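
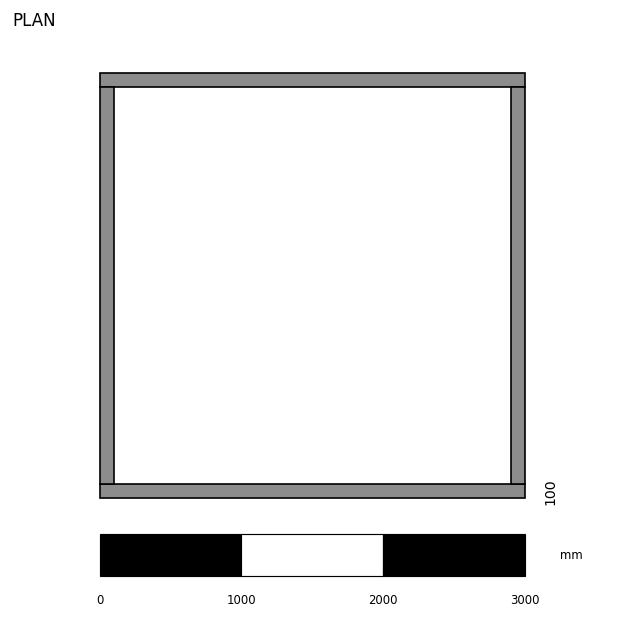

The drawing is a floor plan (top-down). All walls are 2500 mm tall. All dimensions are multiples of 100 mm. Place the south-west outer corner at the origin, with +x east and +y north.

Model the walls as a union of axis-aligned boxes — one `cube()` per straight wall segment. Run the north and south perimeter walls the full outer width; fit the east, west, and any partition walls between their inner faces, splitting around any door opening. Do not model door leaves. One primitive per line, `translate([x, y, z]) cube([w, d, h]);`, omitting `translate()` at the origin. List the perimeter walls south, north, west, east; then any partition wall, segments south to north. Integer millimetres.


cube([3000, 100, 2500]);
translate([0, 2900, 0]) cube([3000, 100, 2500]);
translate([0, 100, 0]) cube([100, 2800, 2500]);
translate([2900, 100, 0]) cube([100, 2800, 2500]);


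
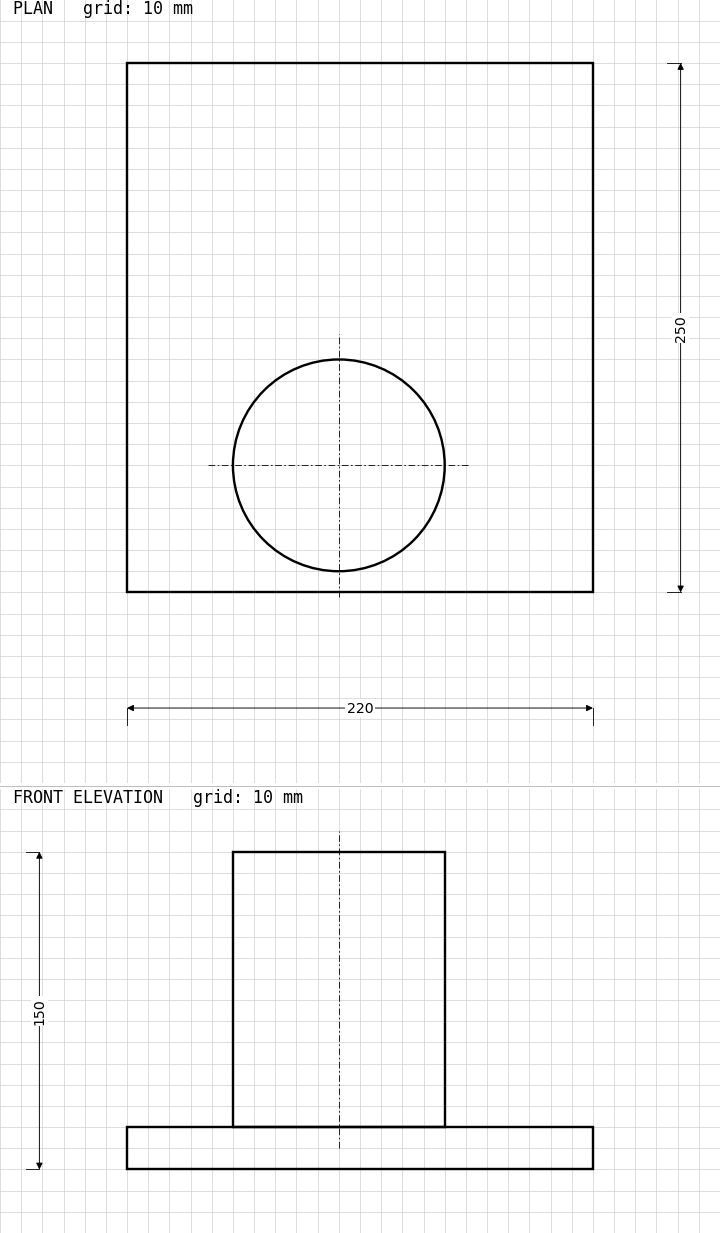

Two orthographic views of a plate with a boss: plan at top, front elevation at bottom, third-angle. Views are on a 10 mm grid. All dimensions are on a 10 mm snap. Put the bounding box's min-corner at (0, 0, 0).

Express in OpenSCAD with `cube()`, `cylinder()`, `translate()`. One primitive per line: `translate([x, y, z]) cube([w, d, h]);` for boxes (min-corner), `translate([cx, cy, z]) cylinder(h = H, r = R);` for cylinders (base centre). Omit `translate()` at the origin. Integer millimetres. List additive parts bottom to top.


cube([220, 250, 20]);
translate([100, 60, 20]) cylinder(h = 130, r = 50);


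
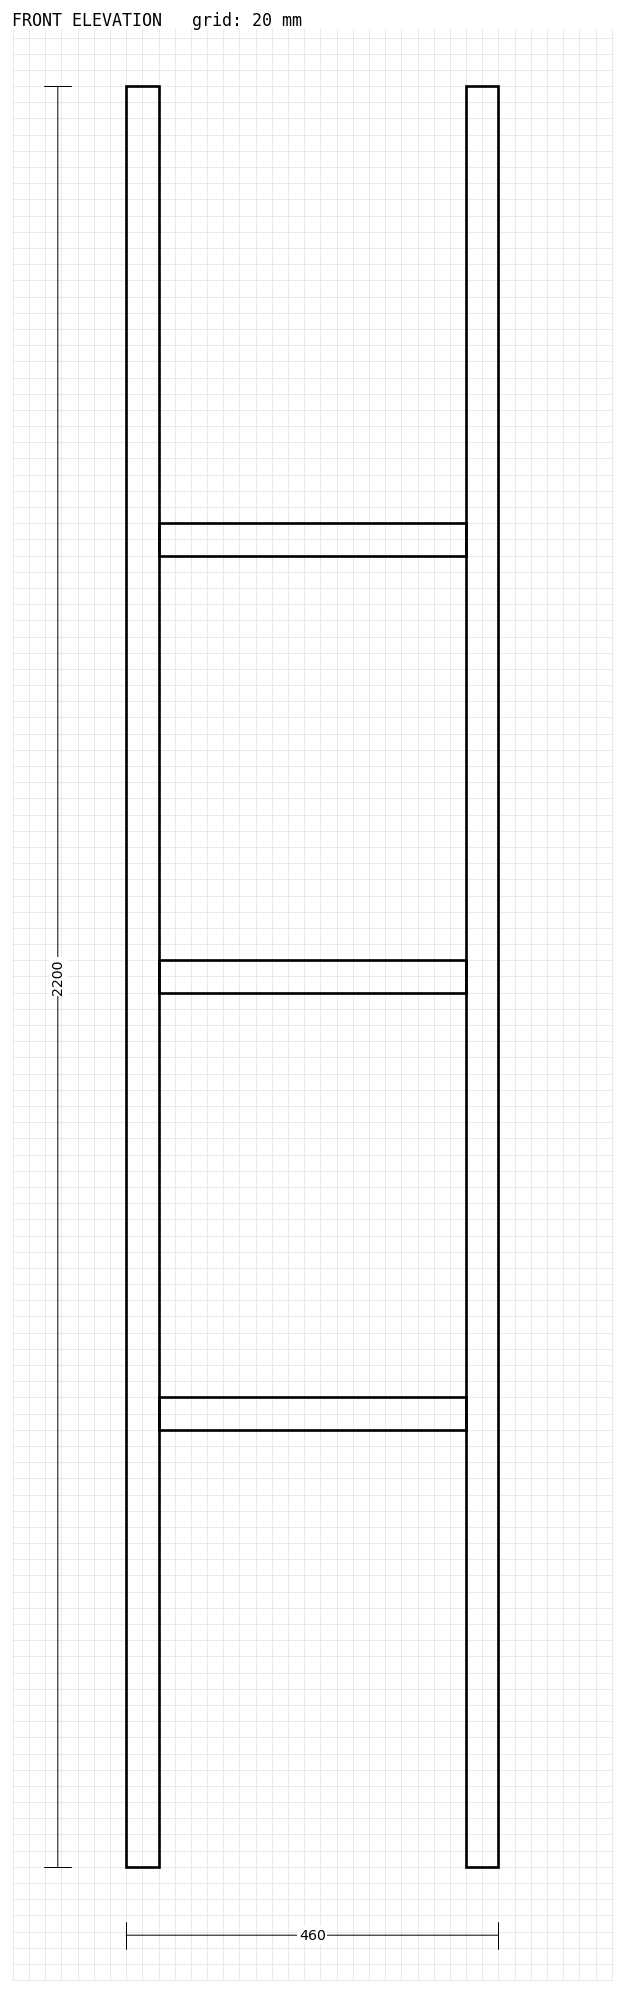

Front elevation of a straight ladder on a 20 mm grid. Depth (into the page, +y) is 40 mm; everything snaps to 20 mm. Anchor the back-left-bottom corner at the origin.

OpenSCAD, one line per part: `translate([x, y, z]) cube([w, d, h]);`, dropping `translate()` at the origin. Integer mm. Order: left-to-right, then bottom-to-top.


cube([40, 40, 2200]);
translate([40, 0, 540]) cube([380, 40, 40]);
translate([40, 0, 1080]) cube([380, 40, 40]);
translate([40, 0, 1620]) cube([380, 40, 40]);
translate([420, 0, 0]) cube([40, 40, 2200]);


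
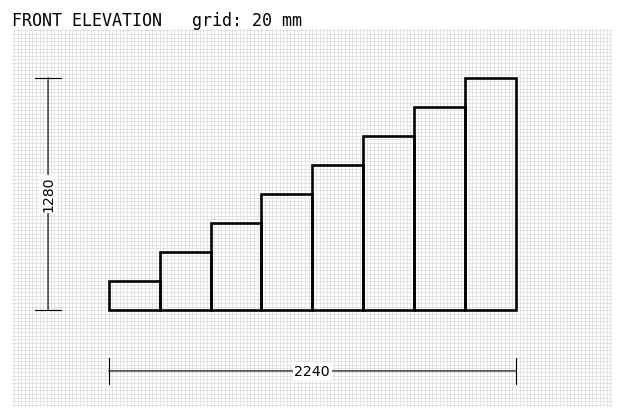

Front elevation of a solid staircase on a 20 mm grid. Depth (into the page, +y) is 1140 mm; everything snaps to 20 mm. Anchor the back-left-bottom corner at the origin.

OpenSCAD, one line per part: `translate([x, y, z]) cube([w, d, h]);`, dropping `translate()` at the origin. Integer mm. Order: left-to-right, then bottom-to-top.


cube([280, 1140, 160]);
translate([280, 0, 0]) cube([280, 1140, 320]);
translate([560, 0, 0]) cube([280, 1140, 480]);
translate([840, 0, 0]) cube([280, 1140, 640]);
translate([1120, 0, 0]) cube([280, 1140, 800]);
translate([1400, 0, 0]) cube([280, 1140, 960]);
translate([1680, 0, 0]) cube([280, 1140, 1120]);
translate([1960, 0, 0]) cube([280, 1140, 1280]);


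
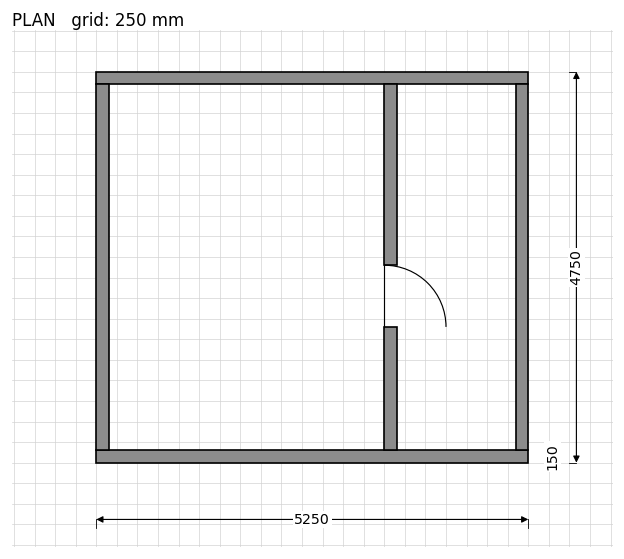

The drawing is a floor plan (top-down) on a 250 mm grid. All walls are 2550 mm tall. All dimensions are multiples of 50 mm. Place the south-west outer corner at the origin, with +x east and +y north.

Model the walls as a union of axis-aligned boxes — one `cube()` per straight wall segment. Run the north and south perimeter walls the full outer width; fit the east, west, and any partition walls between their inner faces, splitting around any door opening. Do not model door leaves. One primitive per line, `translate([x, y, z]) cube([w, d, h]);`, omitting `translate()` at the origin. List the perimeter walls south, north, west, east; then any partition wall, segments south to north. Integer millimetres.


cube([5250, 150, 2550]);
translate([0, 4600, 0]) cube([5250, 150, 2550]);
translate([0, 150, 0]) cube([150, 4450, 2550]);
translate([5100, 150, 0]) cube([150, 4450, 2550]);
translate([3500, 150, 0]) cube([150, 1500, 2550]);
translate([3500, 2400, 0]) cube([150, 2200, 2550]);


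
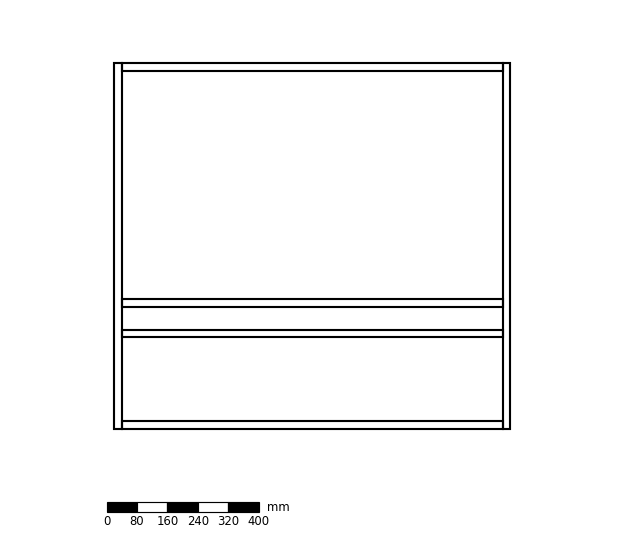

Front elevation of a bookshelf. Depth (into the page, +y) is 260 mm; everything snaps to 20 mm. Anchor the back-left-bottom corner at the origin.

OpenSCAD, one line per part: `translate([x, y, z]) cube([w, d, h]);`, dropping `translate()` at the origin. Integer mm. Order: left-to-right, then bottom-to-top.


cube([20, 260, 960]);
translate([20, 0, 0]) cube([1000, 260, 20]);
translate([20, 0, 240]) cube([1000, 260, 20]);
translate([20, 0, 320]) cube([1000, 260, 20]);
translate([20, 0, 940]) cube([1000, 260, 20]);
translate([1020, 0, 0]) cube([20, 260, 960]);


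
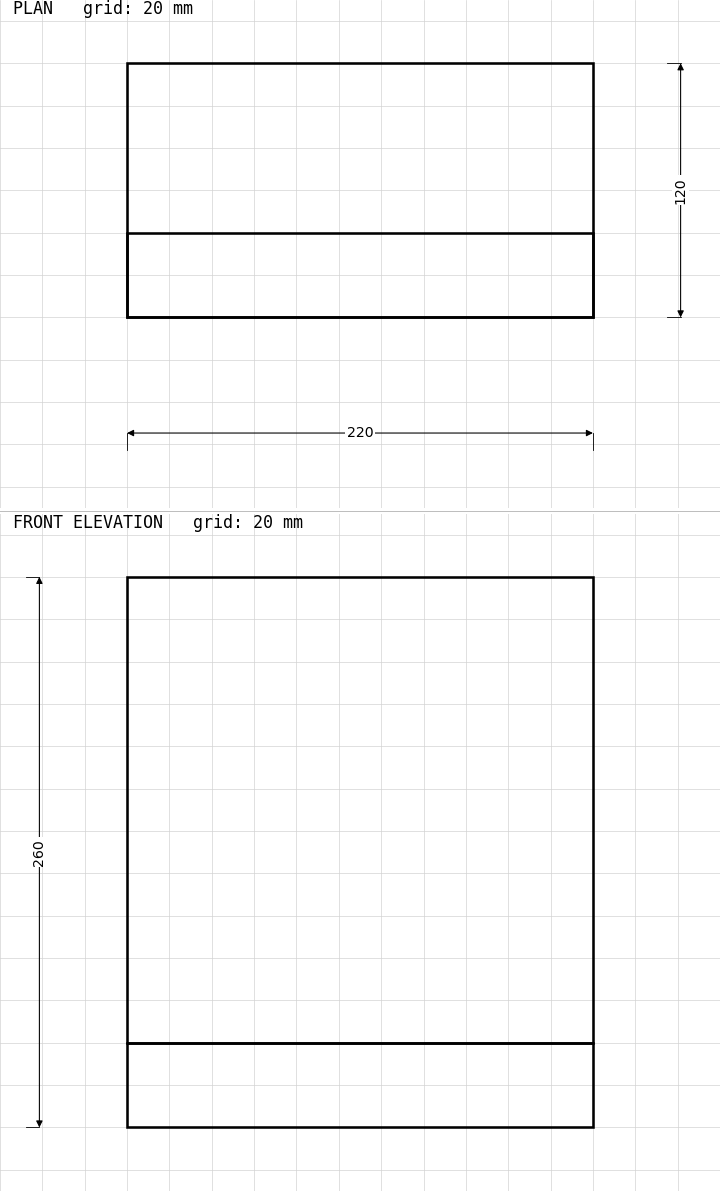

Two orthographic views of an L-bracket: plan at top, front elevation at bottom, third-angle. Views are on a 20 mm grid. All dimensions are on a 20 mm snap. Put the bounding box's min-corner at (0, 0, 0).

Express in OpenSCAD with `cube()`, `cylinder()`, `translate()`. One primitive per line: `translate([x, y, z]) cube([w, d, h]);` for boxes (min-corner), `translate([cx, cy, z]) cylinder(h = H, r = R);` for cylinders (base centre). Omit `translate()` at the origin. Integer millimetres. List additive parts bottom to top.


cube([220, 120, 40]);
translate([0, 0, 40]) cube([220, 40, 220]);


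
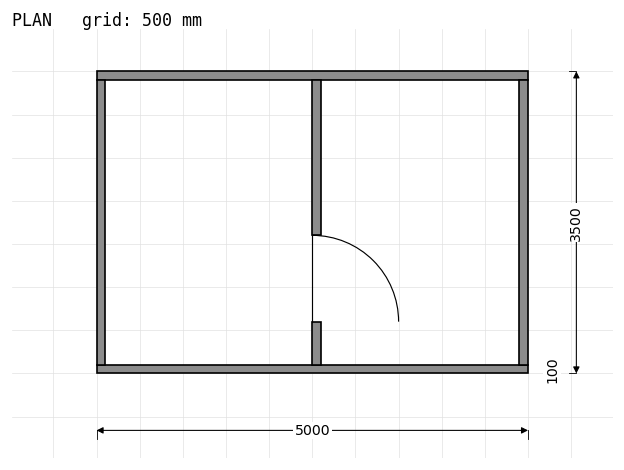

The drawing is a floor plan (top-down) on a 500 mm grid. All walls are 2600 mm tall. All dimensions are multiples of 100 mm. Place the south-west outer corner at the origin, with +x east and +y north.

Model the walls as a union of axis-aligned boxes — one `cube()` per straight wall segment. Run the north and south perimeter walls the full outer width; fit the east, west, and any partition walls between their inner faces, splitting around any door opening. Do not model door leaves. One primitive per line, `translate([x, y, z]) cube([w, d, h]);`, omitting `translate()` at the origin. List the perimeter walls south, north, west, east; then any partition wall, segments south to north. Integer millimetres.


cube([5000, 100, 2600]);
translate([0, 3400, 0]) cube([5000, 100, 2600]);
translate([0, 100, 0]) cube([100, 3300, 2600]);
translate([4900, 100, 0]) cube([100, 3300, 2600]);
translate([2500, 100, 0]) cube([100, 500, 2600]);
translate([2500, 1600, 0]) cube([100, 1800, 2600]);


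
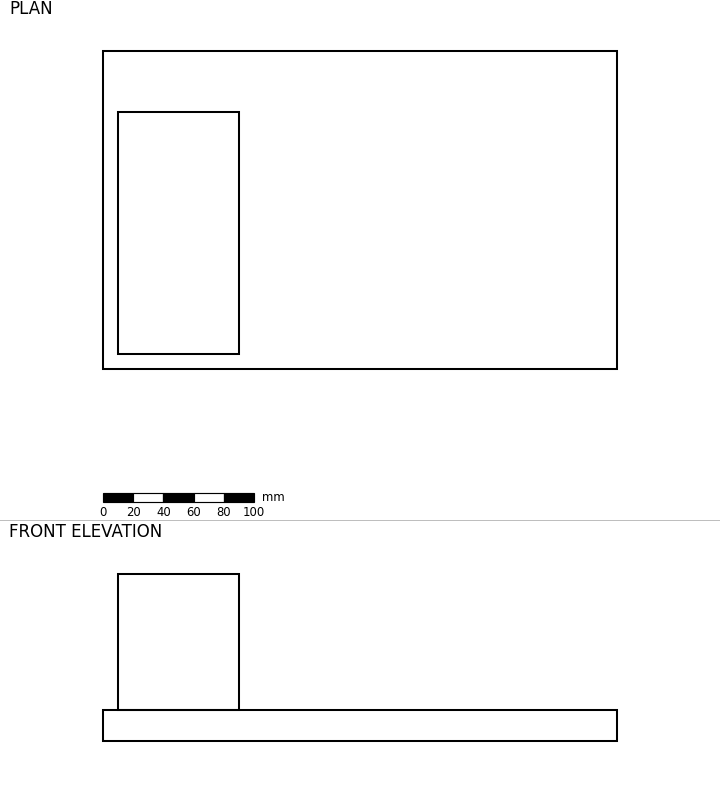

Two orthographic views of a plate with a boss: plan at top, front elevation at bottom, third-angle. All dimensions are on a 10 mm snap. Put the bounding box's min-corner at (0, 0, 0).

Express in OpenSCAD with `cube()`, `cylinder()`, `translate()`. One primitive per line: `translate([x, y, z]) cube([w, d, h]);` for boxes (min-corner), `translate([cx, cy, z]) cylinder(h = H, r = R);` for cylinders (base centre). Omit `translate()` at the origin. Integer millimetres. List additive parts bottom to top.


cube([340, 210, 20]);
translate([10, 10, 20]) cube([80, 160, 90]);


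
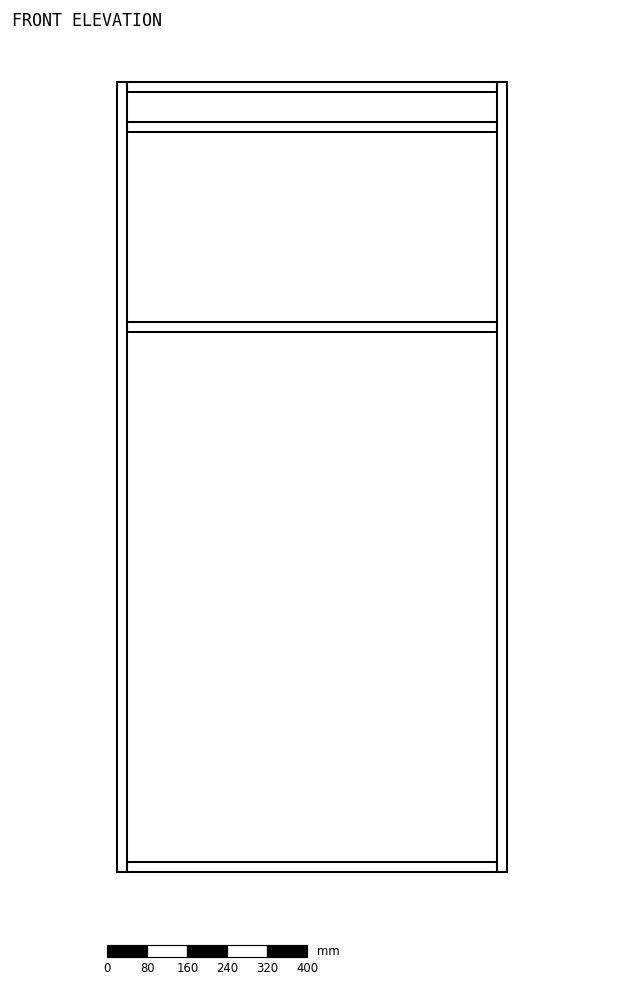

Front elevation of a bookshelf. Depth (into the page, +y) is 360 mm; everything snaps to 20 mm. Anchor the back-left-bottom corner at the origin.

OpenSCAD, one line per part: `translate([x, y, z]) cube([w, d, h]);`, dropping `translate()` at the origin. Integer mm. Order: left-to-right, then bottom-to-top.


cube([20, 360, 1580]);
translate([20, 0, 0]) cube([740, 360, 20]);
translate([20, 0, 1080]) cube([740, 360, 20]);
translate([20, 0, 1480]) cube([740, 360, 20]);
translate([20, 0, 1560]) cube([740, 360, 20]);
translate([760, 0, 0]) cube([20, 360, 1580]);


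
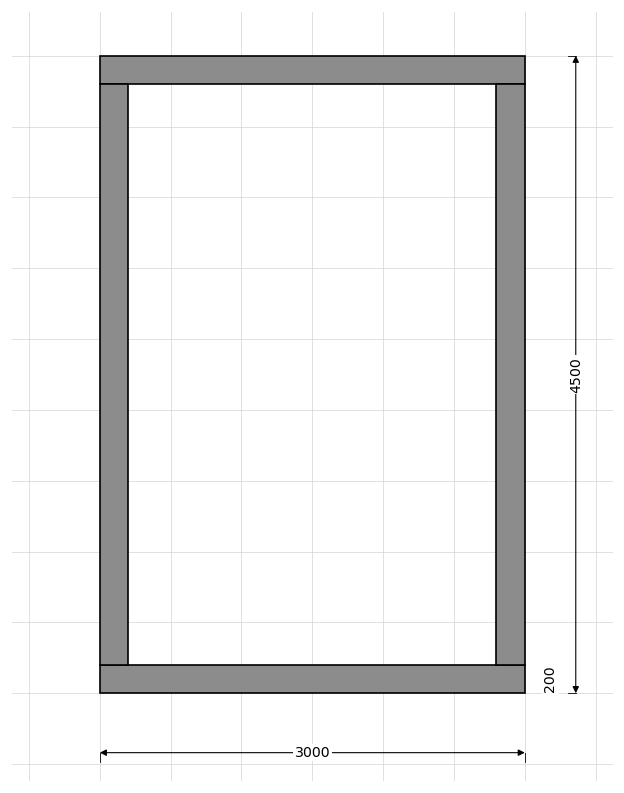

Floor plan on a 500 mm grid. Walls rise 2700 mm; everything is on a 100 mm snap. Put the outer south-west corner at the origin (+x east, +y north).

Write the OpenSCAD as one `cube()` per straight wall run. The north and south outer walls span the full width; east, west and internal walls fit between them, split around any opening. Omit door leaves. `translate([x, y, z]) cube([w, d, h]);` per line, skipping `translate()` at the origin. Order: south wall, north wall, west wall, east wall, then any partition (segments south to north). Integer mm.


cube([3000, 200, 2700]);
translate([0, 4300, 0]) cube([3000, 200, 2700]);
translate([0, 200, 0]) cube([200, 4100, 2700]);
translate([2800, 200, 0]) cube([200, 4100, 2700]);


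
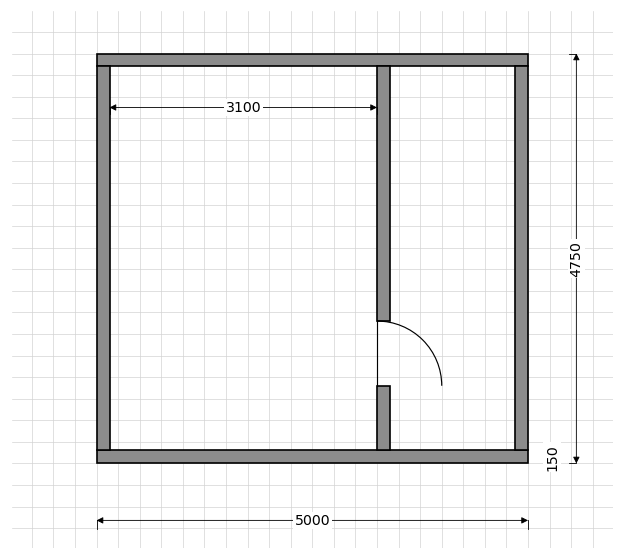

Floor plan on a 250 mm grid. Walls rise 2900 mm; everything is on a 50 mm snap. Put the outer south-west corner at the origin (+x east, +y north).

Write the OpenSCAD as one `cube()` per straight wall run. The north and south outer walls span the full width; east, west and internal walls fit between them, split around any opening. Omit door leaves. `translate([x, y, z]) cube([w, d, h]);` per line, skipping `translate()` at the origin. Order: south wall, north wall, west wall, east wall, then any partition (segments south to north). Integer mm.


cube([5000, 150, 2900]);
translate([0, 4600, 0]) cube([5000, 150, 2900]);
translate([0, 150, 0]) cube([150, 4450, 2900]);
translate([4850, 150, 0]) cube([150, 4450, 2900]);
translate([3250, 150, 0]) cube([150, 750, 2900]);
translate([3250, 1650, 0]) cube([150, 2950, 2900]);


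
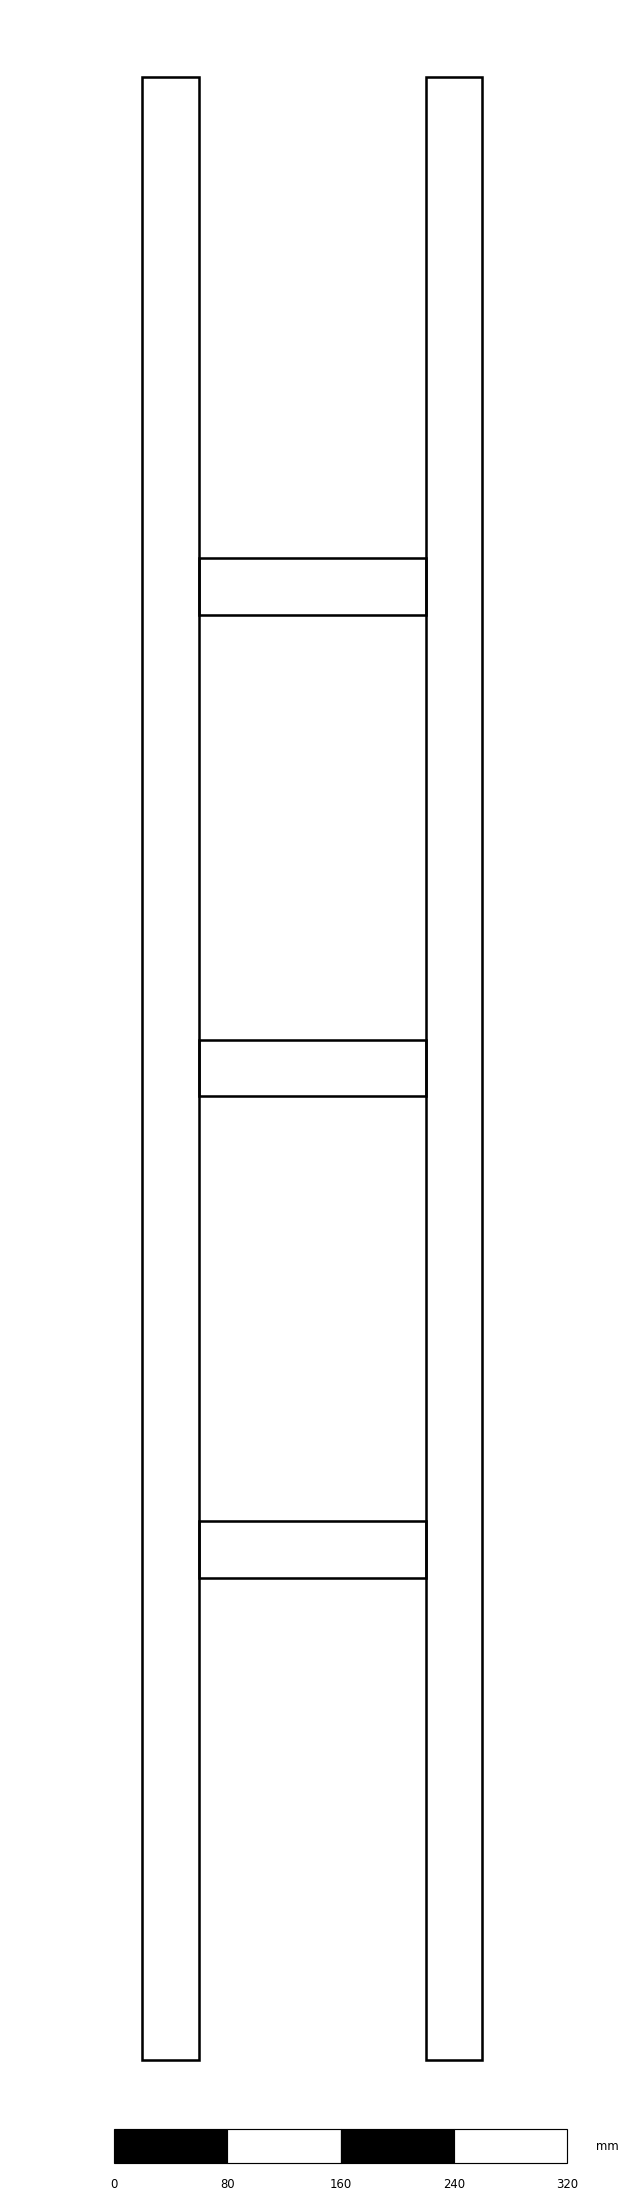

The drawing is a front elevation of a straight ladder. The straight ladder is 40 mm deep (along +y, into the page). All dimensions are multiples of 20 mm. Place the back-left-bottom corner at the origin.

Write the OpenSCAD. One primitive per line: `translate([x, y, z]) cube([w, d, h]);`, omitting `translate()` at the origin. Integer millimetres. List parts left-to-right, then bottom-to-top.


cube([40, 40, 1400]);
translate([40, 0, 340]) cube([160, 40, 40]);
translate([40, 0, 680]) cube([160, 40, 40]);
translate([40, 0, 1020]) cube([160, 40, 40]);
translate([200, 0, 0]) cube([40, 40, 1400]);


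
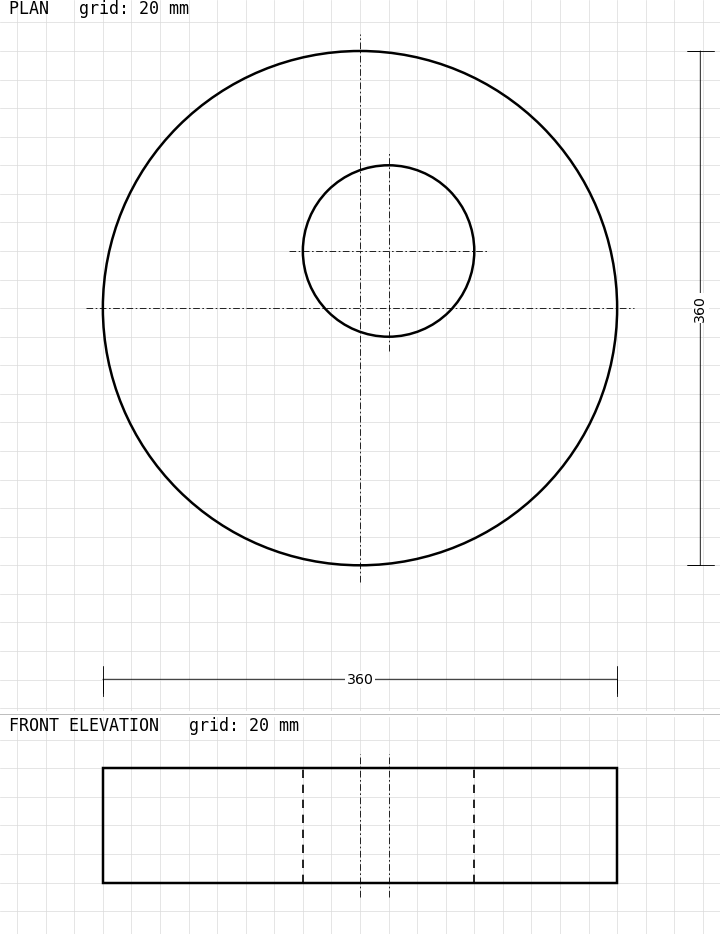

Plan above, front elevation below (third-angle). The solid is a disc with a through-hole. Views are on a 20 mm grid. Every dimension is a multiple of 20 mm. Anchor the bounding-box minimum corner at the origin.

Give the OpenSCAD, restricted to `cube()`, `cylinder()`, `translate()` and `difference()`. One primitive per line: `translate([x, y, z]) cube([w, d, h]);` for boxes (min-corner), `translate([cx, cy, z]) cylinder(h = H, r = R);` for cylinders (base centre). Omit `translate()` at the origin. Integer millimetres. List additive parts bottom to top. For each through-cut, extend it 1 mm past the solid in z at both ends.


difference() {
  translate([180, 180, 0]) cylinder(h = 80, r = 180);
  translate([200, 220, -1]) cylinder(h = 82, r = 60);
}


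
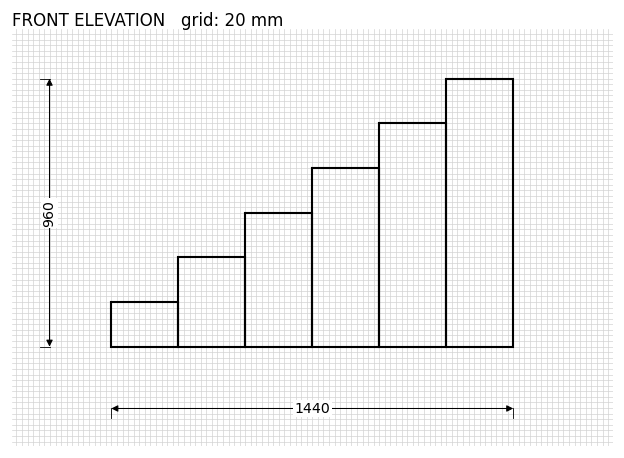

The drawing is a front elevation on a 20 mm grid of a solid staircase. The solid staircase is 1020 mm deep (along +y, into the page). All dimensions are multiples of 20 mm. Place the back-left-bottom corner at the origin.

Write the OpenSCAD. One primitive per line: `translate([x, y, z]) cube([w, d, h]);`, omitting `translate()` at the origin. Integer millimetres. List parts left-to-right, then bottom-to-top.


cube([240, 1020, 160]);
translate([240, 0, 0]) cube([240, 1020, 320]);
translate([480, 0, 0]) cube([240, 1020, 480]);
translate([720, 0, 0]) cube([240, 1020, 640]);
translate([960, 0, 0]) cube([240, 1020, 800]);
translate([1200, 0, 0]) cube([240, 1020, 960]);


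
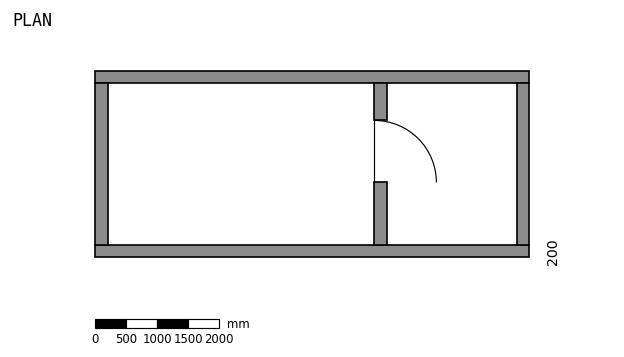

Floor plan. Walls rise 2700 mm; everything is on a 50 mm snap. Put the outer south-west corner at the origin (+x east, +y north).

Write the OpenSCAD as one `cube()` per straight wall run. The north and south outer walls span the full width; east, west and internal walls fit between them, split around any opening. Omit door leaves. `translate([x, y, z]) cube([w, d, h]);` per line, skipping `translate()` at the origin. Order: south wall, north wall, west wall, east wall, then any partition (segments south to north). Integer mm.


cube([7000, 200, 2700]);
translate([0, 2800, 0]) cube([7000, 200, 2700]);
translate([0, 200, 0]) cube([200, 2600, 2700]);
translate([6800, 200, 0]) cube([200, 2600, 2700]);
translate([4500, 200, 0]) cube([200, 1000, 2700]);
translate([4500, 2200, 0]) cube([200, 600, 2700]);


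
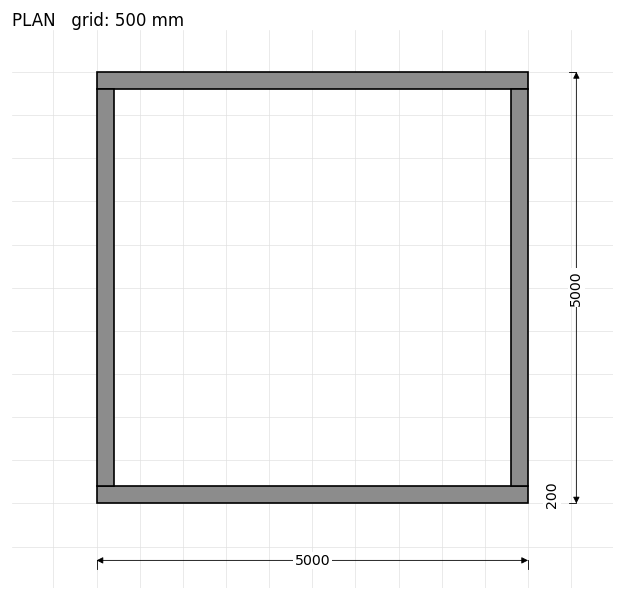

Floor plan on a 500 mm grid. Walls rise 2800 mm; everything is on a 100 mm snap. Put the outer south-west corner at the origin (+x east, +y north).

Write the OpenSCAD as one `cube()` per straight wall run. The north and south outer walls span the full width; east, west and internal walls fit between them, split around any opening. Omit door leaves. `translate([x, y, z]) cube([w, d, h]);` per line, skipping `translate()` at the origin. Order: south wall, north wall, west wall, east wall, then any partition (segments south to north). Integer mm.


cube([5000, 200, 2800]);
translate([0, 4800, 0]) cube([5000, 200, 2800]);
translate([0, 200, 0]) cube([200, 4600, 2800]);
translate([4800, 200, 0]) cube([200, 4600, 2800]);


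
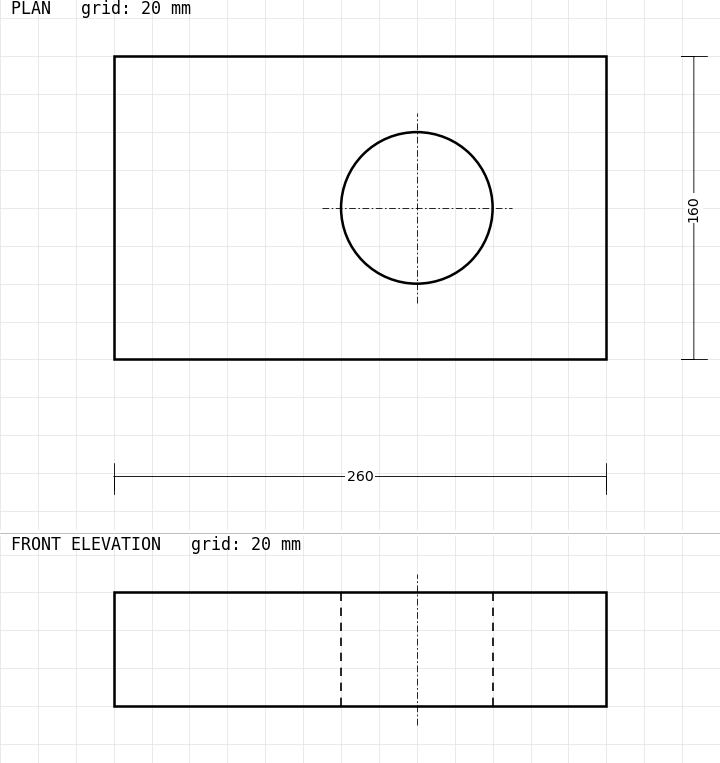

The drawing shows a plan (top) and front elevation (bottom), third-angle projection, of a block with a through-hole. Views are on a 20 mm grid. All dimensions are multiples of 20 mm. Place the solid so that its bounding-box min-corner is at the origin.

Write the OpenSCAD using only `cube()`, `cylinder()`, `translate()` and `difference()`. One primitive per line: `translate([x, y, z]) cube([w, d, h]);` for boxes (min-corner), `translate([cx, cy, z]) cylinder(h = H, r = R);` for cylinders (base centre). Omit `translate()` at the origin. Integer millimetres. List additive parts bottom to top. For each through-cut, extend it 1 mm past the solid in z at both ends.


difference() {
  cube([260, 160, 60]);
  translate([160, 80, -1]) cylinder(h = 62, r = 40);
}


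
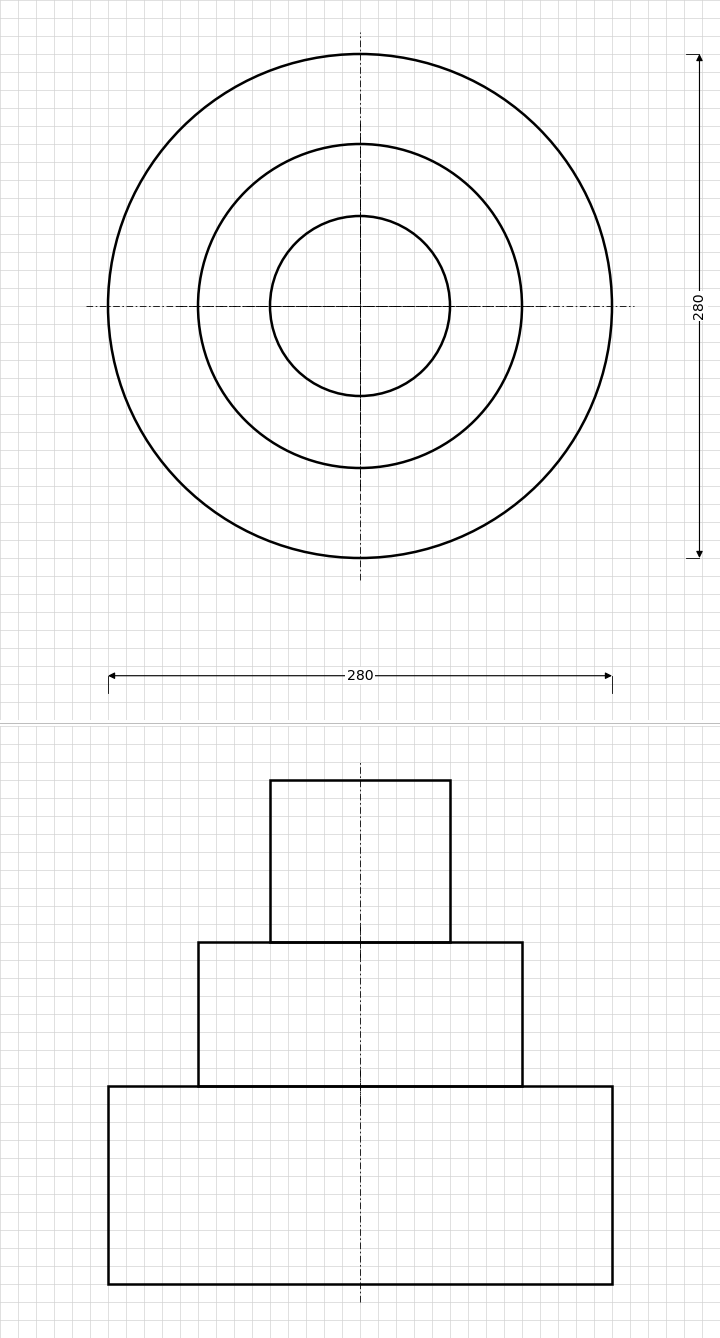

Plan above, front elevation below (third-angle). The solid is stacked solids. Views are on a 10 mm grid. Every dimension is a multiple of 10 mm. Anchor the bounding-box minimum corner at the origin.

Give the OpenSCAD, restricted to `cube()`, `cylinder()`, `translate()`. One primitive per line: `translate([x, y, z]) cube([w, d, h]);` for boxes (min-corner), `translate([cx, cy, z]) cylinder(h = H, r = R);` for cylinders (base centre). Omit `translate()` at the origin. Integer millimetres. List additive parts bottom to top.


translate([140, 140, 0]) cylinder(h = 110, r = 140);
translate([140, 140, 110]) cylinder(h = 80, r = 90);
translate([140, 140, 190]) cylinder(h = 90, r = 50);


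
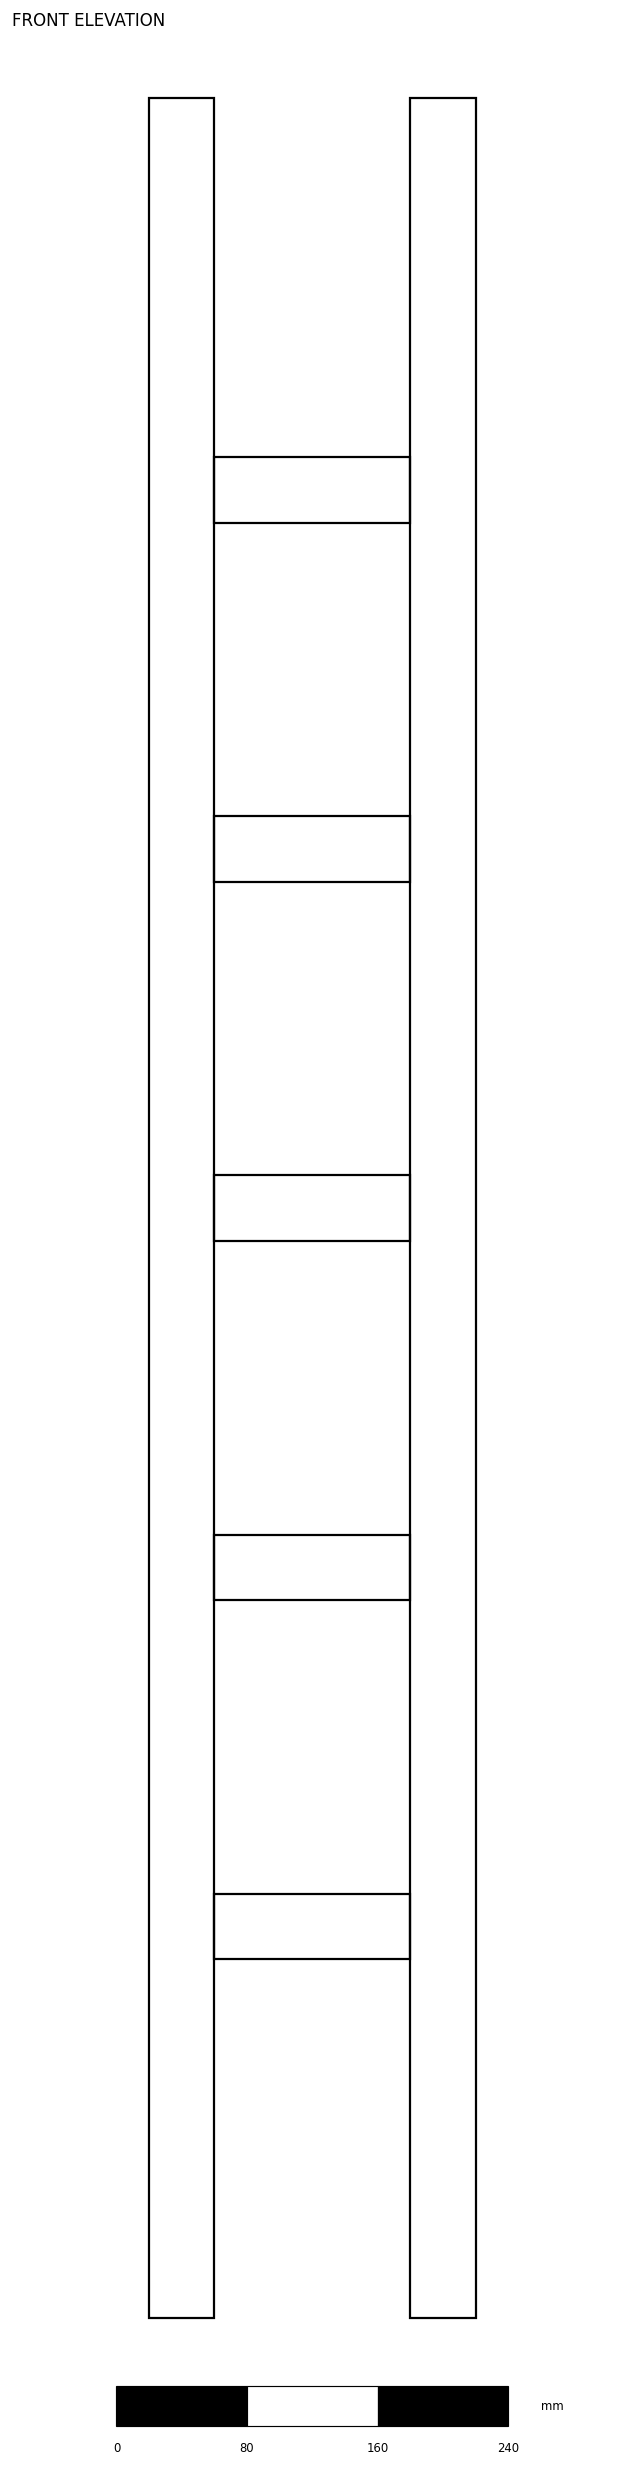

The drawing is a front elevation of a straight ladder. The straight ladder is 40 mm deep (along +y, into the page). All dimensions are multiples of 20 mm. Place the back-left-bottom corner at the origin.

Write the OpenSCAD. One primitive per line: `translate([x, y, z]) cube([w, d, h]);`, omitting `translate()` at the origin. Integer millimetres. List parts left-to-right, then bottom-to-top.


cube([40, 40, 1360]);
translate([40, 0, 220]) cube([120, 40, 40]);
translate([40, 0, 440]) cube([120, 40, 40]);
translate([40, 0, 660]) cube([120, 40, 40]);
translate([40, 0, 880]) cube([120, 40, 40]);
translate([40, 0, 1100]) cube([120, 40, 40]);
translate([160, 0, 0]) cube([40, 40, 1360]);


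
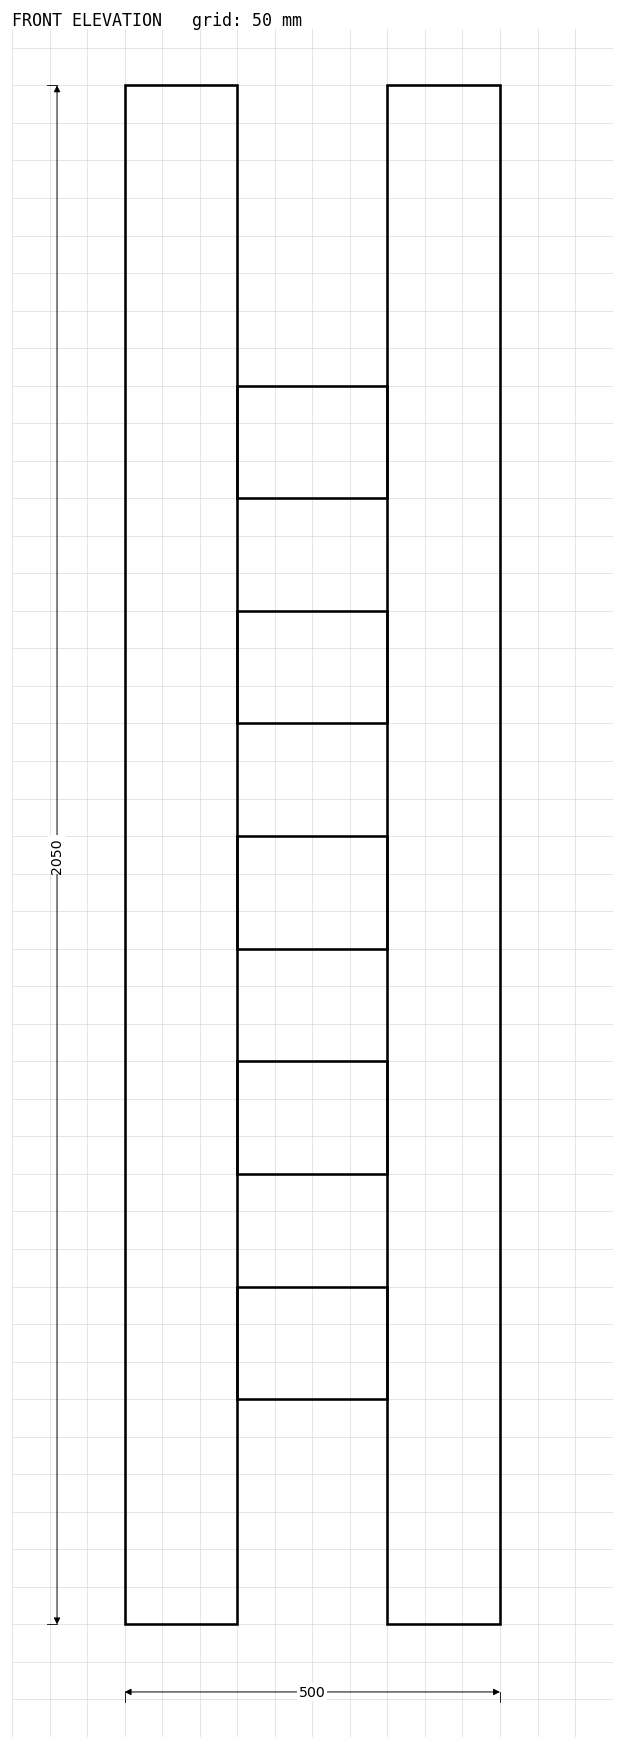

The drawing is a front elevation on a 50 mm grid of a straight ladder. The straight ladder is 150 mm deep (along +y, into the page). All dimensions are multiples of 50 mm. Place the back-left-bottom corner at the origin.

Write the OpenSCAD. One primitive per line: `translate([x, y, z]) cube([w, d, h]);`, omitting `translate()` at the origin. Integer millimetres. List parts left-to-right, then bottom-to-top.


cube([150, 150, 2050]);
translate([150, 0, 300]) cube([200, 150, 150]);
translate([150, 0, 600]) cube([200, 150, 150]);
translate([150, 0, 900]) cube([200, 150, 150]);
translate([150, 0, 1200]) cube([200, 150, 150]);
translate([150, 0, 1500]) cube([200, 150, 150]);
translate([350, 0, 0]) cube([150, 150, 2050]);


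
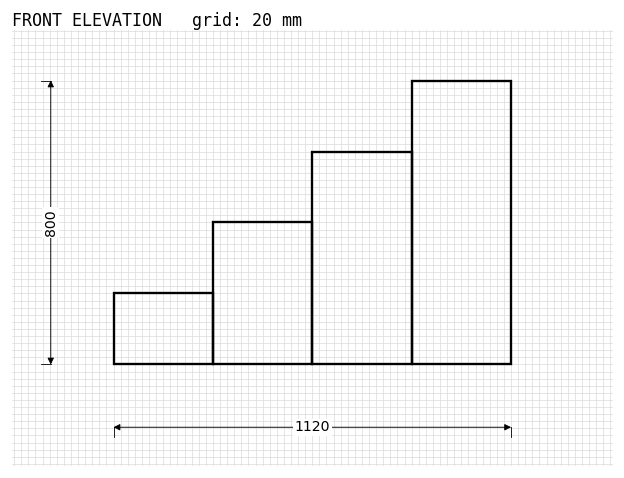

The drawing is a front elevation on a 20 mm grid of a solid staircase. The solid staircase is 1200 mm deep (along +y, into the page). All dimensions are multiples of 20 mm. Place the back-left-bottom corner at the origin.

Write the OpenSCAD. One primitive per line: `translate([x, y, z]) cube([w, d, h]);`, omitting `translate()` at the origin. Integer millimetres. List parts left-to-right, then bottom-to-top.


cube([280, 1200, 200]);
translate([280, 0, 0]) cube([280, 1200, 400]);
translate([560, 0, 0]) cube([280, 1200, 600]);
translate([840, 0, 0]) cube([280, 1200, 800]);


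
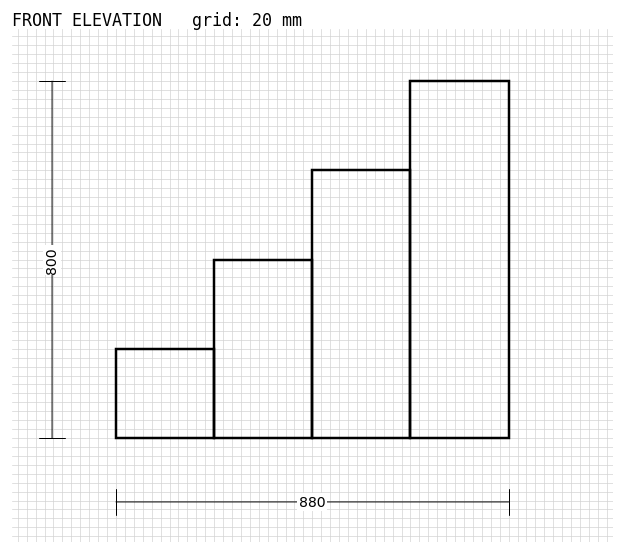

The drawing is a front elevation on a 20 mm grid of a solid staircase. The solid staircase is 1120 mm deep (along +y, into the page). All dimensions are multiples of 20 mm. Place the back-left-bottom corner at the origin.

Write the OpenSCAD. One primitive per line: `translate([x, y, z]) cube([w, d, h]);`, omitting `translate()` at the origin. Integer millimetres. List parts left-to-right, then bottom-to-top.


cube([220, 1120, 200]);
translate([220, 0, 0]) cube([220, 1120, 400]);
translate([440, 0, 0]) cube([220, 1120, 600]);
translate([660, 0, 0]) cube([220, 1120, 800]);


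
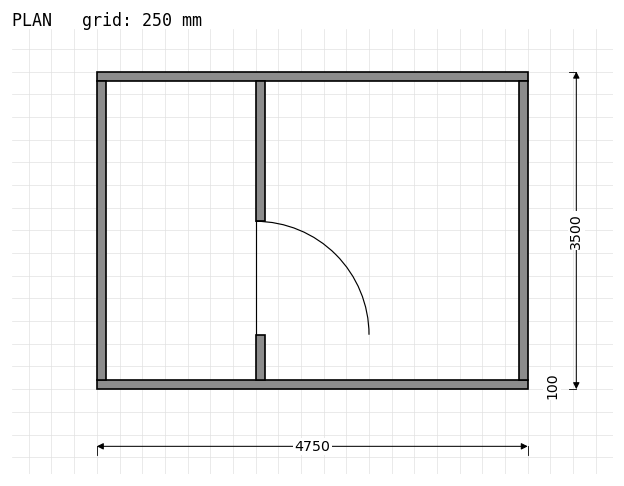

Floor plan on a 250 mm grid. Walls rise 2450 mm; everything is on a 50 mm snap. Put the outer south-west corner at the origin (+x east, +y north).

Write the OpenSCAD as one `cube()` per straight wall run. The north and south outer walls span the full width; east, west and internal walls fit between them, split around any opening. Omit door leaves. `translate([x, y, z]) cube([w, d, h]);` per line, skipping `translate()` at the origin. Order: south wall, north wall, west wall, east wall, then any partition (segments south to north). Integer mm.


cube([4750, 100, 2450]);
translate([0, 3400, 0]) cube([4750, 100, 2450]);
translate([0, 100, 0]) cube([100, 3300, 2450]);
translate([4650, 100, 0]) cube([100, 3300, 2450]);
translate([1750, 100, 0]) cube([100, 500, 2450]);
translate([1750, 1850, 0]) cube([100, 1550, 2450]);


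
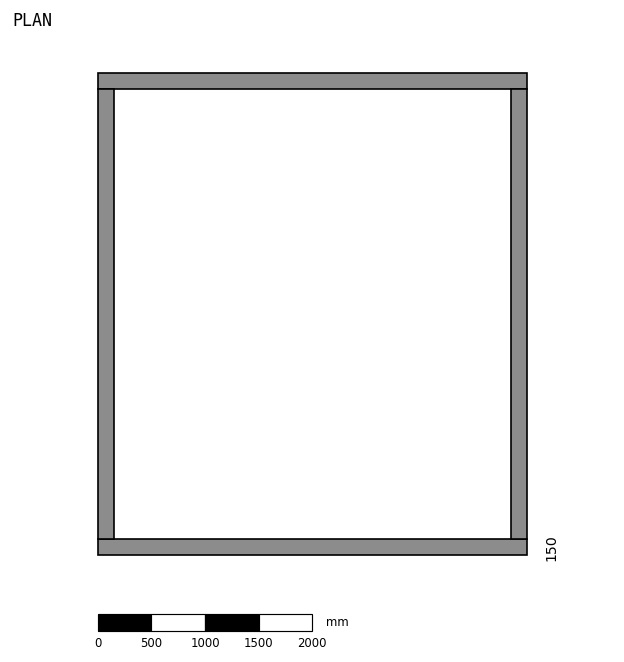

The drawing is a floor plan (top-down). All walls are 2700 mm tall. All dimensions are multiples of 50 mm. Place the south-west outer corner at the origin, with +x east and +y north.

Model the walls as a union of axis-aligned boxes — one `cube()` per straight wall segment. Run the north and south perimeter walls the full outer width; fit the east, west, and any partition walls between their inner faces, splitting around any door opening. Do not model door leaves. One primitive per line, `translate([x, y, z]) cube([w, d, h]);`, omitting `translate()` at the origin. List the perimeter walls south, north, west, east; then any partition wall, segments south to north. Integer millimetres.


cube([4000, 150, 2700]);
translate([0, 4350, 0]) cube([4000, 150, 2700]);
translate([0, 150, 0]) cube([150, 4200, 2700]);
translate([3850, 150, 0]) cube([150, 4200, 2700]);


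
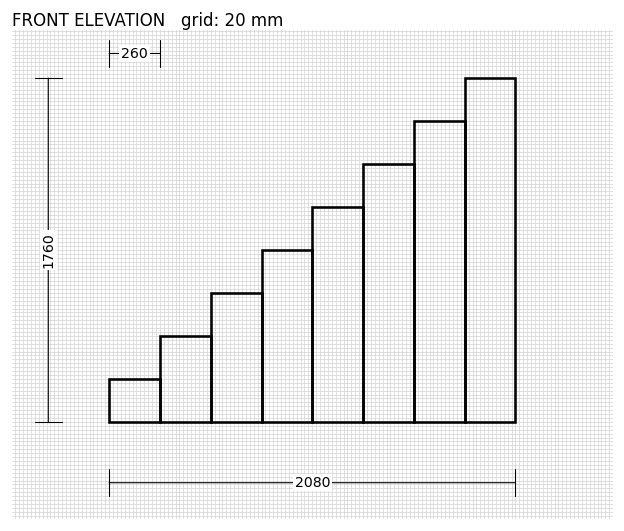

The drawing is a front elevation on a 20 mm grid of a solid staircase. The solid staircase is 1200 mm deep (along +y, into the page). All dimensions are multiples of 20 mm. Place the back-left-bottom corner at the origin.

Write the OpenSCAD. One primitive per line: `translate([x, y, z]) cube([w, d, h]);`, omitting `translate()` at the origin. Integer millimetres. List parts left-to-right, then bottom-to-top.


cube([260, 1200, 220]);
translate([260, 0, 0]) cube([260, 1200, 440]);
translate([520, 0, 0]) cube([260, 1200, 660]);
translate([780, 0, 0]) cube([260, 1200, 880]);
translate([1040, 0, 0]) cube([260, 1200, 1100]);
translate([1300, 0, 0]) cube([260, 1200, 1320]);
translate([1560, 0, 0]) cube([260, 1200, 1540]);
translate([1820, 0, 0]) cube([260, 1200, 1760]);


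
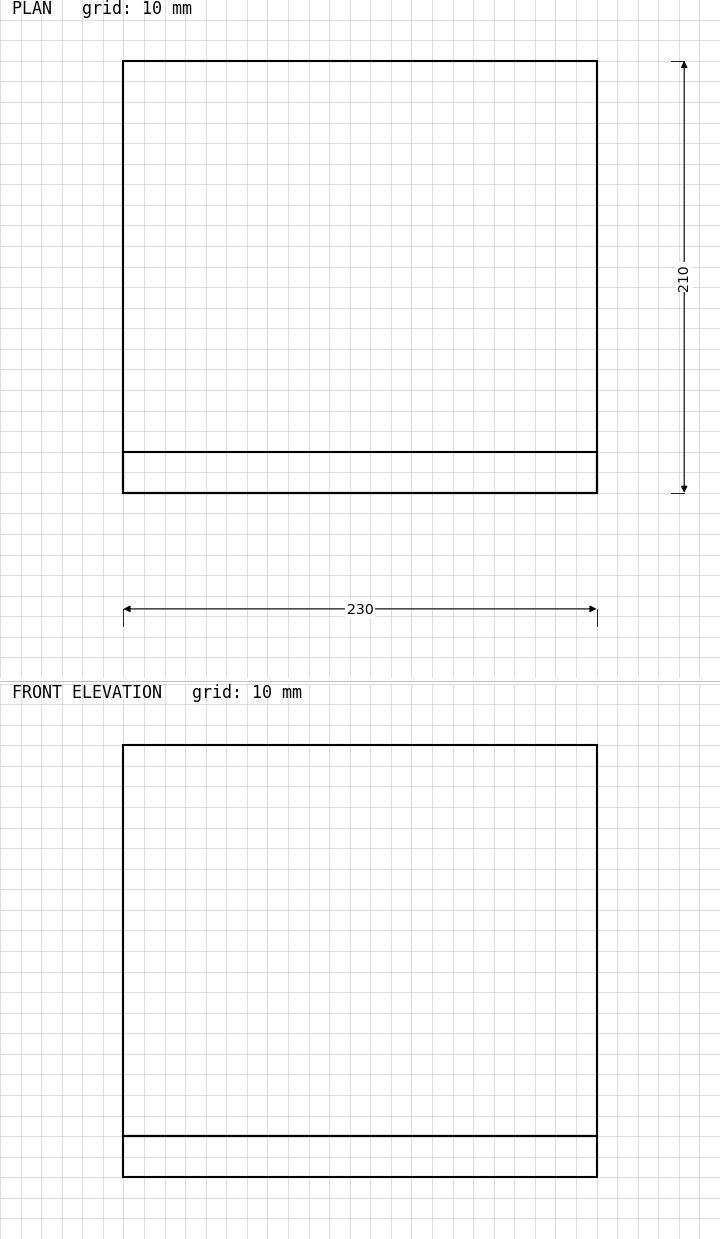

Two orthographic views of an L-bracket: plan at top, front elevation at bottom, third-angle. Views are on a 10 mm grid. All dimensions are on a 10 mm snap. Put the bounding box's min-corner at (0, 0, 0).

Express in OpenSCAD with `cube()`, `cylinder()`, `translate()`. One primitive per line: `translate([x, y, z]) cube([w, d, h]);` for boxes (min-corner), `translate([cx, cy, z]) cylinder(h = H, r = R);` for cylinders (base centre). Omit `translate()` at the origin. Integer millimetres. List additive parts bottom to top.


cube([230, 210, 20]);
translate([0, 0, 20]) cube([230, 20, 190]);


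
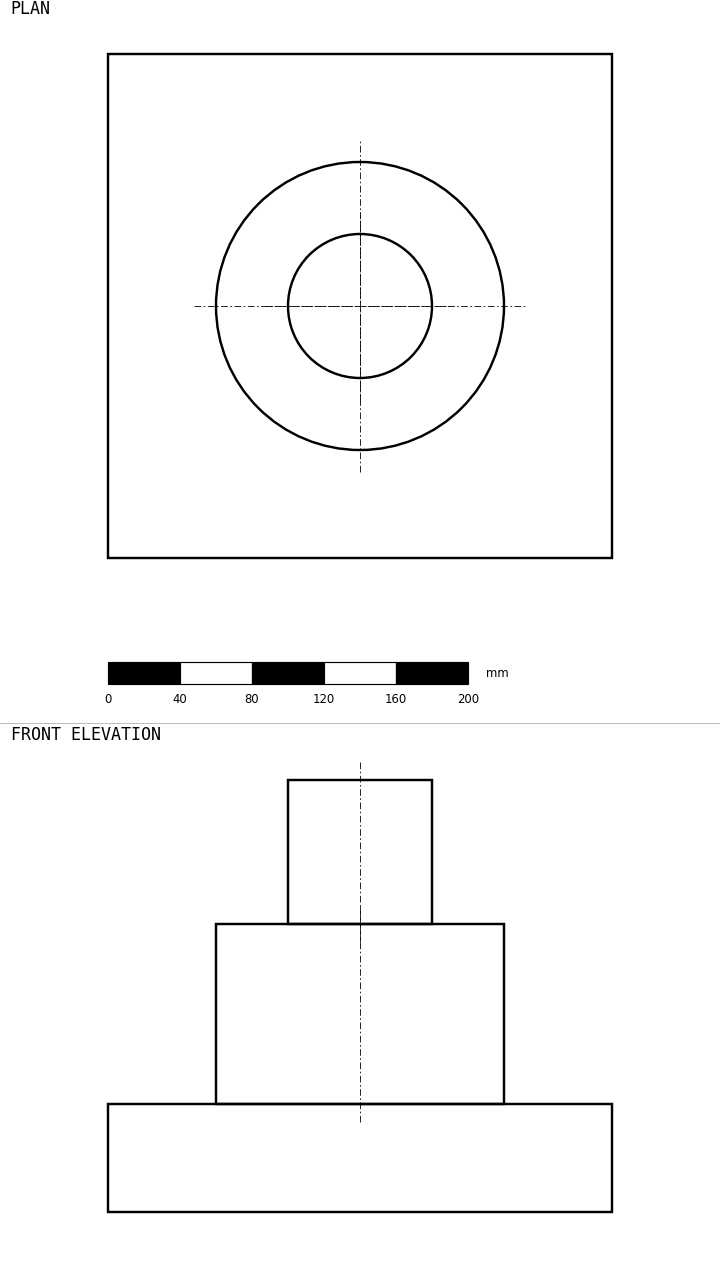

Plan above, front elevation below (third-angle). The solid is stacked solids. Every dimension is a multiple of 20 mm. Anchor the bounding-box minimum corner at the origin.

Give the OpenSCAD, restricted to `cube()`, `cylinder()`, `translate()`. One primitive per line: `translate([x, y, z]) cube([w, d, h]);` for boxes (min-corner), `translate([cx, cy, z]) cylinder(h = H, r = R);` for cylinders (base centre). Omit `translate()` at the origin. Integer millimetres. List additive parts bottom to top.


cube([280, 280, 60]);
translate([140, 140, 60]) cylinder(h = 100, r = 80);
translate([140, 140, 160]) cylinder(h = 80, r = 40);


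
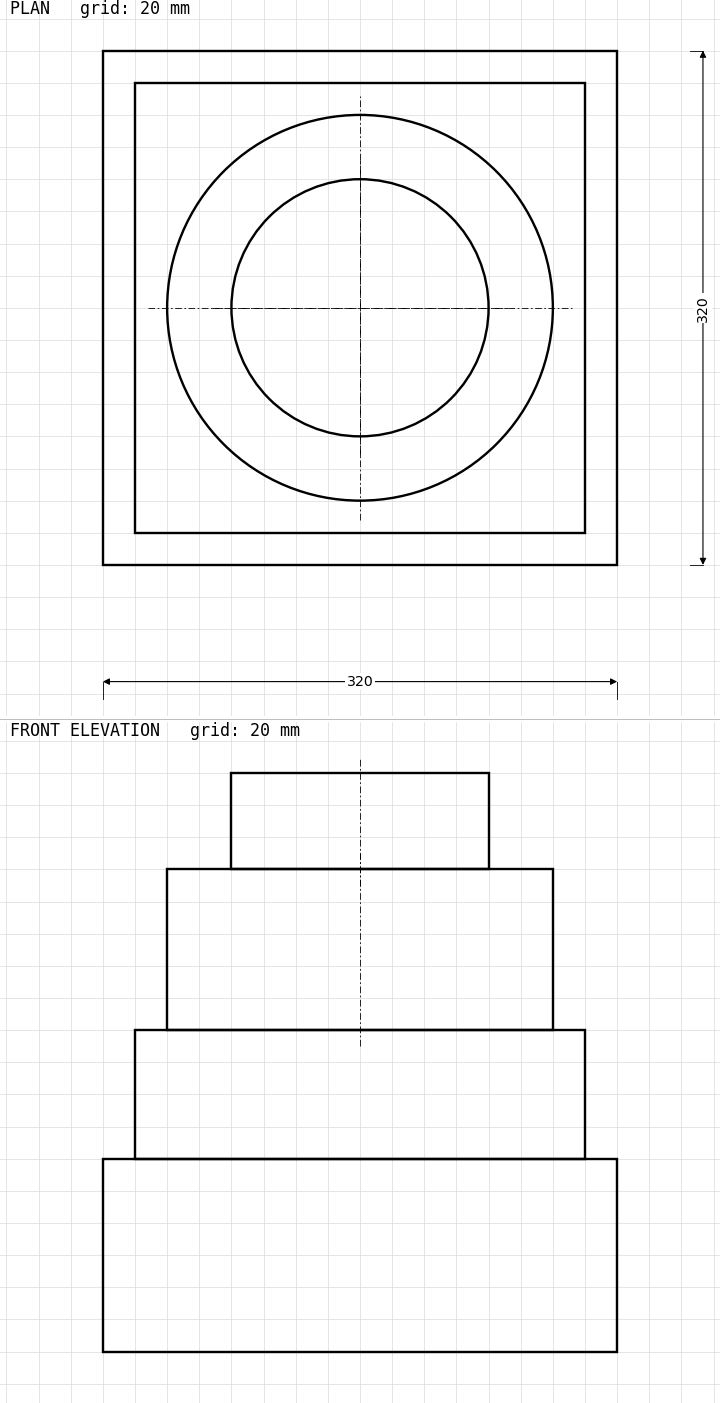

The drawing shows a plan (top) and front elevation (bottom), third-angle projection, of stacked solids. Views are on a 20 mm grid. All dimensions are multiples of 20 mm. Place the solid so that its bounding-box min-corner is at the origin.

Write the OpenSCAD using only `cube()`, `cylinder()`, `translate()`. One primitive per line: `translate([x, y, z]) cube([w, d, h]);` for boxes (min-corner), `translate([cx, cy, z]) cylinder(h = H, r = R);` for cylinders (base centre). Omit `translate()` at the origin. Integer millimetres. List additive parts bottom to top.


cube([320, 320, 120]);
translate([20, 20, 120]) cube([280, 280, 80]);
translate([160, 160, 200]) cylinder(h = 100, r = 120);
translate([160, 160, 300]) cylinder(h = 60, r = 80);


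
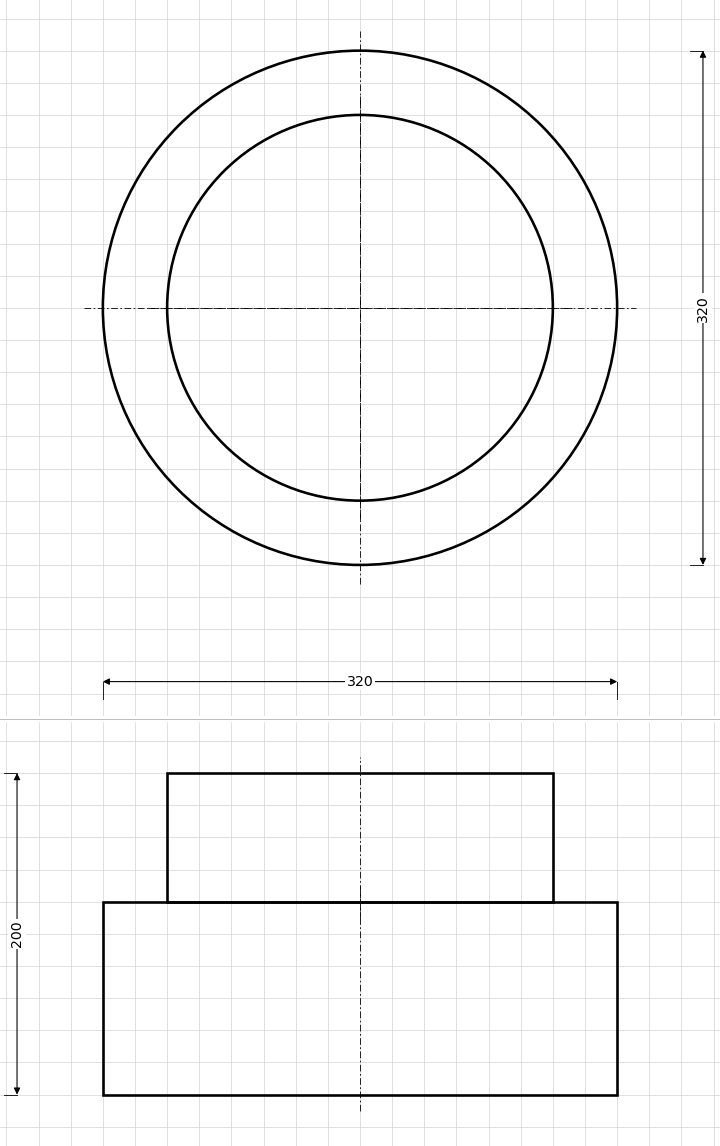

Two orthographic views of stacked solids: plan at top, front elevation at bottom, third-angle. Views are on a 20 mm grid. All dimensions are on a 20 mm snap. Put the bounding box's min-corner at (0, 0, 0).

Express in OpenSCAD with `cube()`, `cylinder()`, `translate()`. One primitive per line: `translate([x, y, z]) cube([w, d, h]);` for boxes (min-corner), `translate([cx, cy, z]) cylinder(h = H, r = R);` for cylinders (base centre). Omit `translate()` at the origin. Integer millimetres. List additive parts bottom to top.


translate([160, 160, 0]) cylinder(h = 120, r = 160);
translate([160, 160, 120]) cylinder(h = 80, r = 120);


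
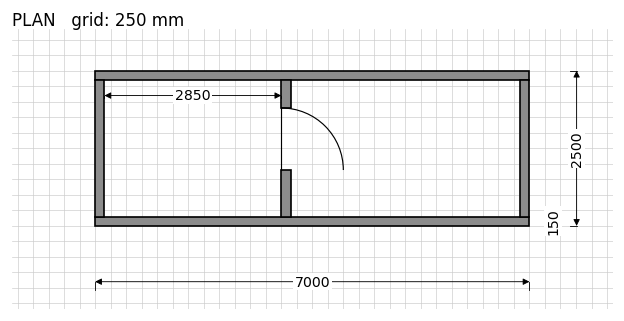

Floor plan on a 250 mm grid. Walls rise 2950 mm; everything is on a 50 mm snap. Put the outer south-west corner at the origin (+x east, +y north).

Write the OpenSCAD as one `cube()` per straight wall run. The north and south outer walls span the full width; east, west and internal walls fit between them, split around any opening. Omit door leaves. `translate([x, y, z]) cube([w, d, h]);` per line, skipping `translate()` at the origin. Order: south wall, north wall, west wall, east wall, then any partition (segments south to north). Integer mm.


cube([7000, 150, 2950]);
translate([0, 2350, 0]) cube([7000, 150, 2950]);
translate([0, 150, 0]) cube([150, 2200, 2950]);
translate([6850, 150, 0]) cube([150, 2200, 2950]);
translate([3000, 150, 0]) cube([150, 750, 2950]);
translate([3000, 1900, 0]) cube([150, 450, 2950]);


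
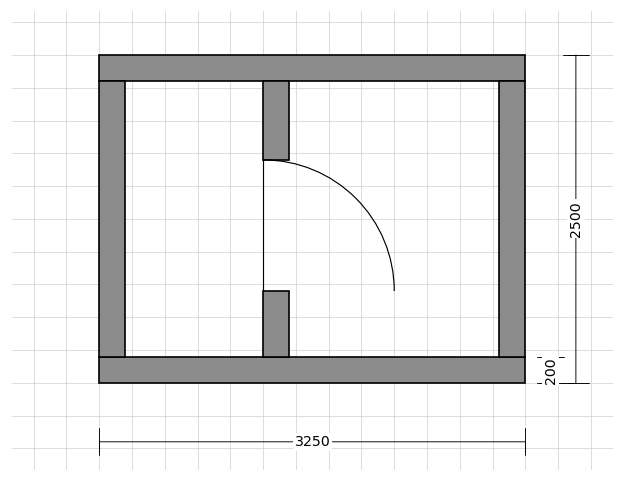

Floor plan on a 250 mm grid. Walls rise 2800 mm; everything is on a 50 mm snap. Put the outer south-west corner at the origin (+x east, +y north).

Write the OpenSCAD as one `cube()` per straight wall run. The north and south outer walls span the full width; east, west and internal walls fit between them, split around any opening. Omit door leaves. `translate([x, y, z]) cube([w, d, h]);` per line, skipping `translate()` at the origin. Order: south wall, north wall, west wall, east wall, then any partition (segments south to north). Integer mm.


cube([3250, 200, 2800]);
translate([0, 2300, 0]) cube([3250, 200, 2800]);
translate([0, 200, 0]) cube([200, 2100, 2800]);
translate([3050, 200, 0]) cube([200, 2100, 2800]);
translate([1250, 200, 0]) cube([200, 500, 2800]);
translate([1250, 1700, 0]) cube([200, 600, 2800]);


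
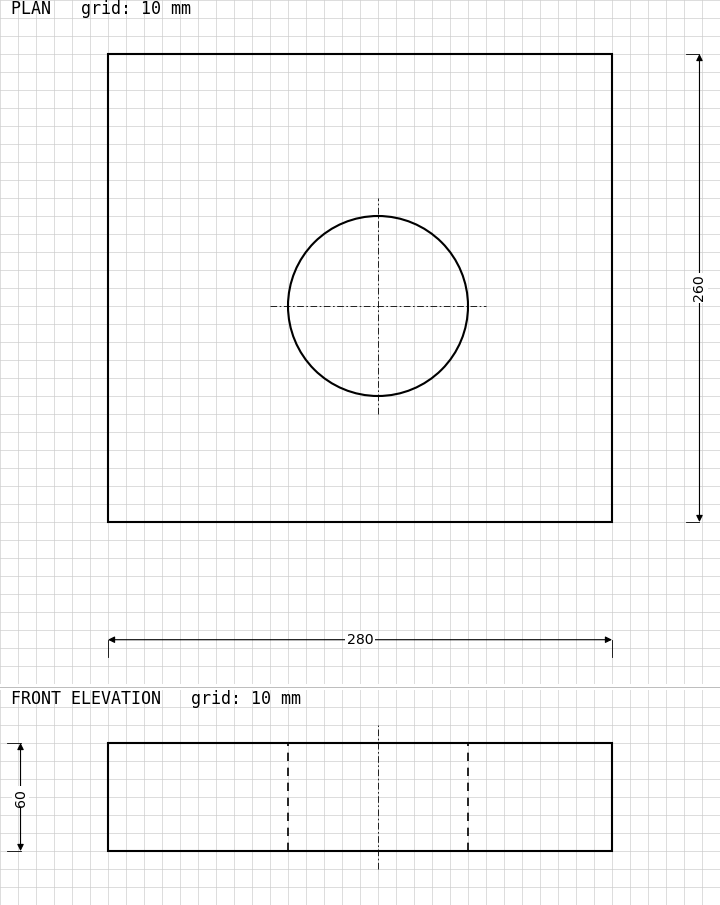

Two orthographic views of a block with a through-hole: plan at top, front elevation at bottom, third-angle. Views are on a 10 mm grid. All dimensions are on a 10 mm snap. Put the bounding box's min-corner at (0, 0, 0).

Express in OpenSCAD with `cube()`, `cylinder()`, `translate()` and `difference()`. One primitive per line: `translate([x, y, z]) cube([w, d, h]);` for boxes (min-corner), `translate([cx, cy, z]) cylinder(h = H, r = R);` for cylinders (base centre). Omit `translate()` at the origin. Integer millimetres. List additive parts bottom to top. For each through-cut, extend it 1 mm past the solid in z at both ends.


difference() {
  cube([280, 260, 60]);
  translate([150, 120, -1]) cylinder(h = 62, r = 50);
}


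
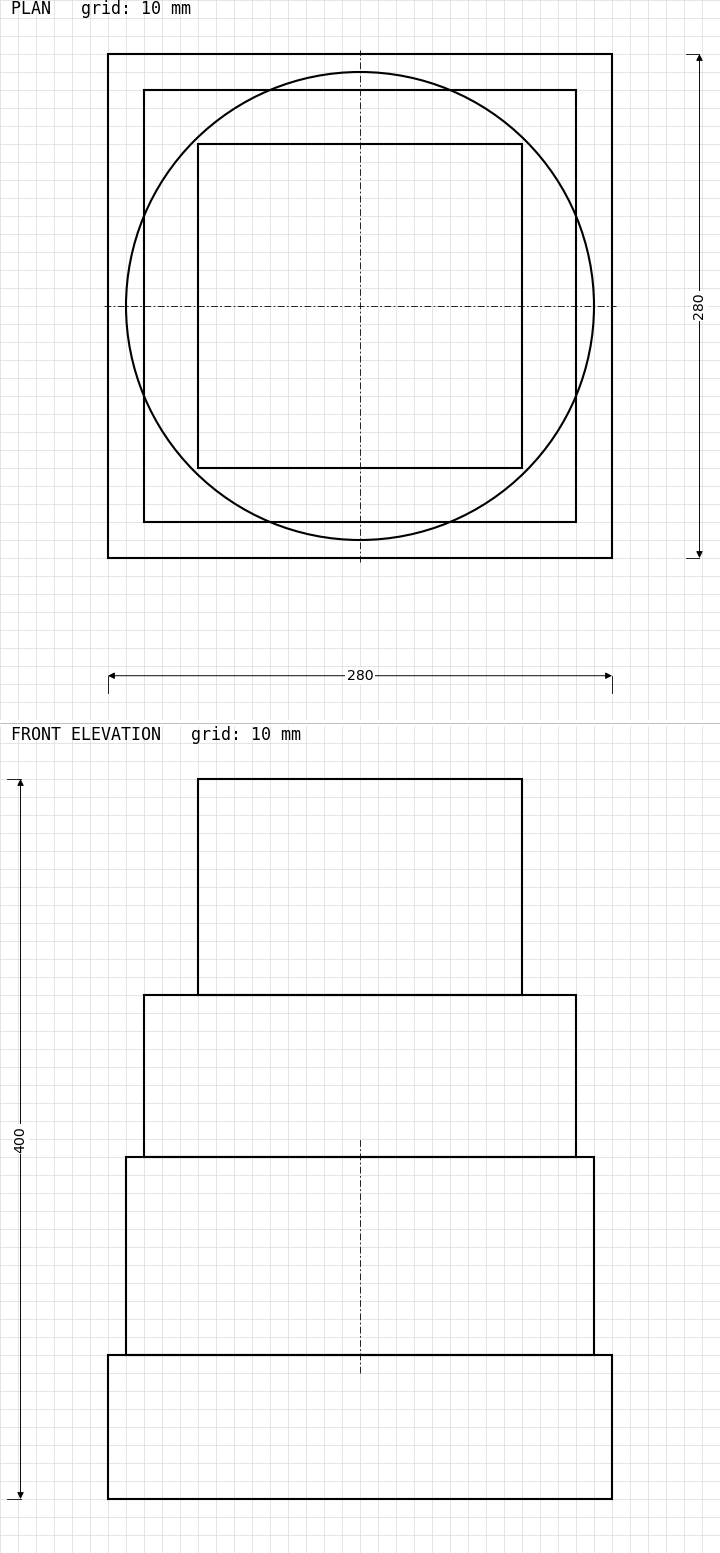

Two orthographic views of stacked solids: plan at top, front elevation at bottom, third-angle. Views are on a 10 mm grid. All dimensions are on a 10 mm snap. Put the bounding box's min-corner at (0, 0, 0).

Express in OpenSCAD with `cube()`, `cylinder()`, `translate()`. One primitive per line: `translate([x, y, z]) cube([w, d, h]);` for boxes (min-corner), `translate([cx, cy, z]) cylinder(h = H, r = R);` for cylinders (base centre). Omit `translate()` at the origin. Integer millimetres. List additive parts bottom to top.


cube([280, 280, 80]);
translate([140, 140, 80]) cylinder(h = 110, r = 130);
translate([20, 20, 190]) cube([240, 240, 90]);
translate([50, 50, 280]) cube([180, 180, 120]);


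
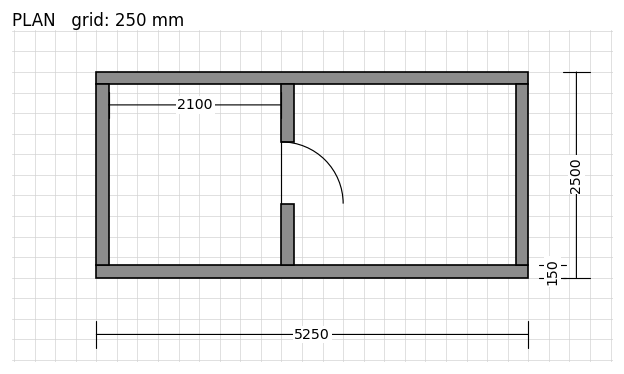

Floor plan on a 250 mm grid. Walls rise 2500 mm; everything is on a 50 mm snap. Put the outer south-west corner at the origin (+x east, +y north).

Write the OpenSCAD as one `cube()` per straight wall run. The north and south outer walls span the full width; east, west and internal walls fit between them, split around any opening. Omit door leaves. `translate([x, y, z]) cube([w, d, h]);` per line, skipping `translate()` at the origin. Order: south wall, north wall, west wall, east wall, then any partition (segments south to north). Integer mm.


cube([5250, 150, 2500]);
translate([0, 2350, 0]) cube([5250, 150, 2500]);
translate([0, 150, 0]) cube([150, 2200, 2500]);
translate([5100, 150, 0]) cube([150, 2200, 2500]);
translate([2250, 150, 0]) cube([150, 750, 2500]);
translate([2250, 1650, 0]) cube([150, 700, 2500]);
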